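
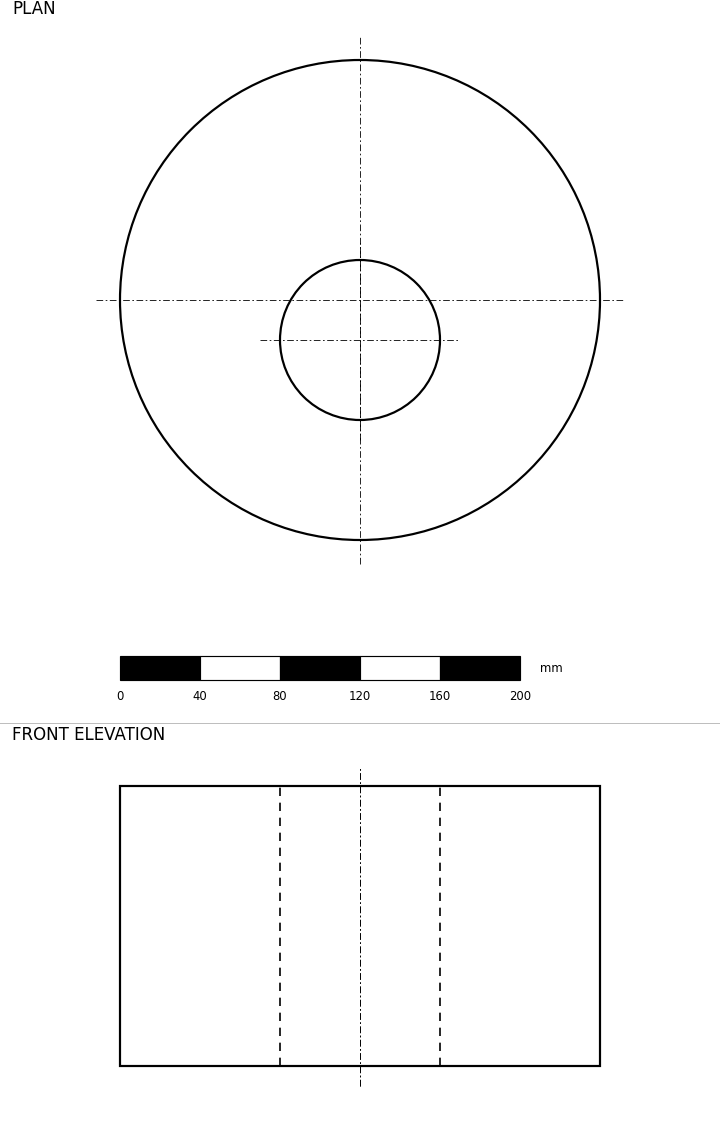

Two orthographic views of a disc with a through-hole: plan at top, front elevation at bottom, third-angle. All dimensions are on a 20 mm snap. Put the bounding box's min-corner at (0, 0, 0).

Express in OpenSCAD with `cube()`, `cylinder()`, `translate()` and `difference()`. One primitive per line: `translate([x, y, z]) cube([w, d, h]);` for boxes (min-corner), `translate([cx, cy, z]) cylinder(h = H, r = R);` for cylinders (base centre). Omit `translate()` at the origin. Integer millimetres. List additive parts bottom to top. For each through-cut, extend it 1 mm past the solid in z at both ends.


difference() {
  translate([120, 120, 0]) cylinder(h = 140, r = 120);
  translate([120, 100, -1]) cylinder(h = 142, r = 40);
}


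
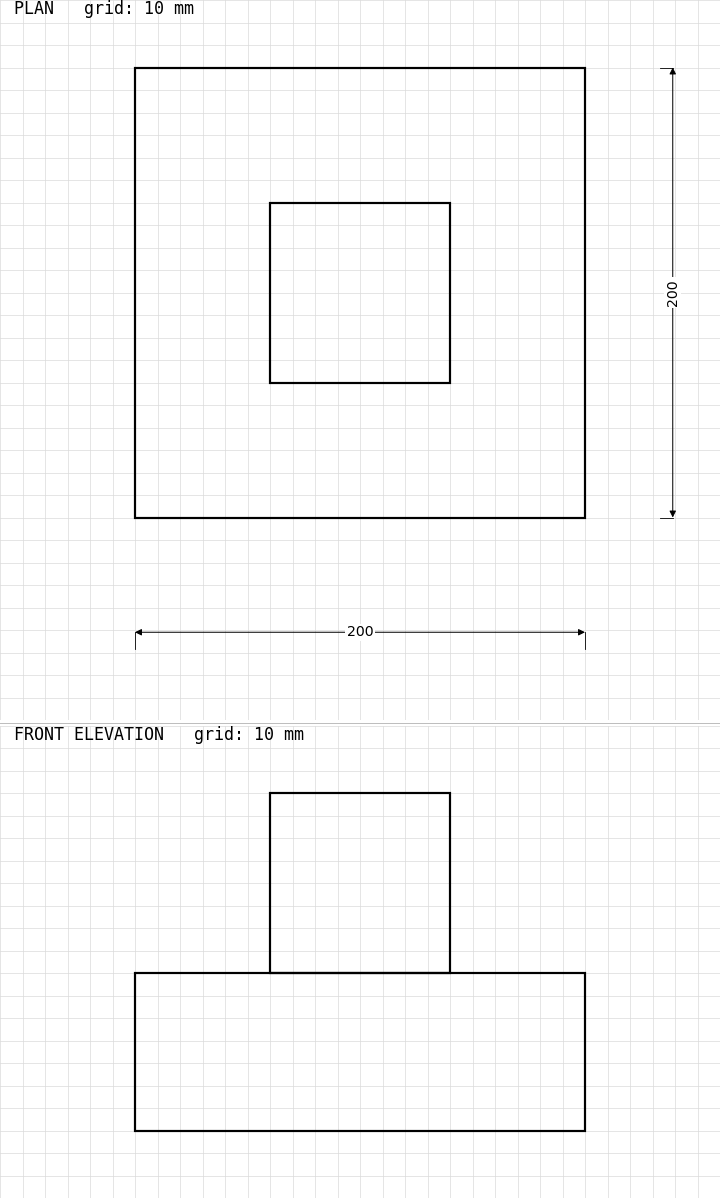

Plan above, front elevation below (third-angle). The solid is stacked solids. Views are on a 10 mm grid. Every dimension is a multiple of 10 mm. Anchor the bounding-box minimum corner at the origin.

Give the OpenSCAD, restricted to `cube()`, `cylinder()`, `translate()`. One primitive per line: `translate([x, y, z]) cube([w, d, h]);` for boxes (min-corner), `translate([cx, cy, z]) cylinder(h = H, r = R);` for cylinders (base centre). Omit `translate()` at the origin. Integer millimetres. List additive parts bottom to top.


cube([200, 200, 70]);
translate([60, 60, 70]) cube([80, 80, 80]);


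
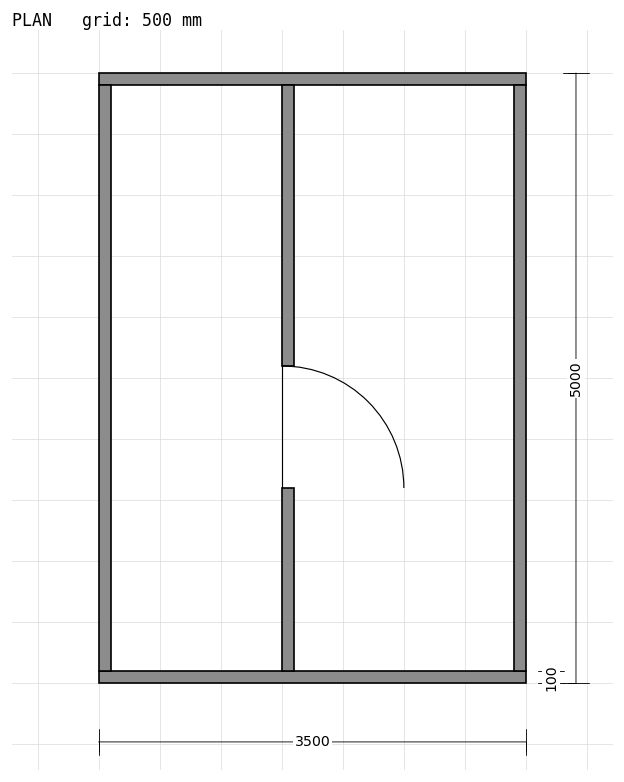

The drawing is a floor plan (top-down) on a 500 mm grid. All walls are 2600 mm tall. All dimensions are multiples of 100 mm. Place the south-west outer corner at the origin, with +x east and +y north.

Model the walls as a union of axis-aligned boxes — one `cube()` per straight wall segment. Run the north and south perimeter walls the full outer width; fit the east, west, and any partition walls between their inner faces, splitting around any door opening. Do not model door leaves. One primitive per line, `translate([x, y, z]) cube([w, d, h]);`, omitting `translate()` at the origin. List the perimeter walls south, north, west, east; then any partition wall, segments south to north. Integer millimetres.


cube([3500, 100, 2600]);
translate([0, 4900, 0]) cube([3500, 100, 2600]);
translate([0, 100, 0]) cube([100, 4800, 2600]);
translate([3400, 100, 0]) cube([100, 4800, 2600]);
translate([1500, 100, 0]) cube([100, 1500, 2600]);
translate([1500, 2600, 0]) cube([100, 2300, 2600]);


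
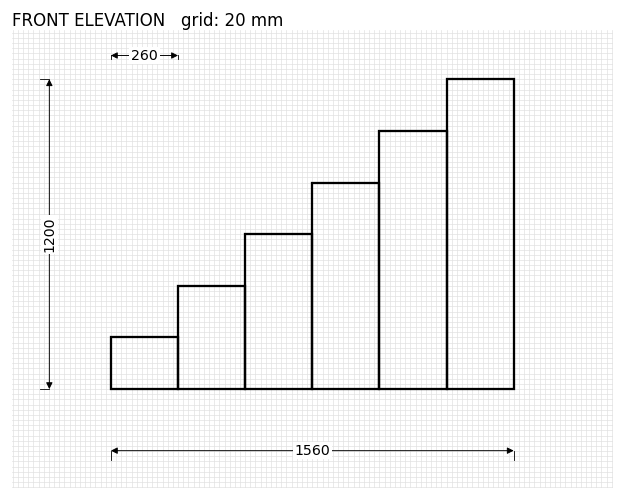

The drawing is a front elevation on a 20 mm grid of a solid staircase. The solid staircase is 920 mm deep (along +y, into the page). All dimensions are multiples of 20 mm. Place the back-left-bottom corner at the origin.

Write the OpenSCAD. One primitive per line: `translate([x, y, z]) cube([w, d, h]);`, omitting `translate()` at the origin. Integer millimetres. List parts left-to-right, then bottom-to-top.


cube([260, 920, 200]);
translate([260, 0, 0]) cube([260, 920, 400]);
translate([520, 0, 0]) cube([260, 920, 600]);
translate([780, 0, 0]) cube([260, 920, 800]);
translate([1040, 0, 0]) cube([260, 920, 1000]);
translate([1300, 0, 0]) cube([260, 920, 1200]);


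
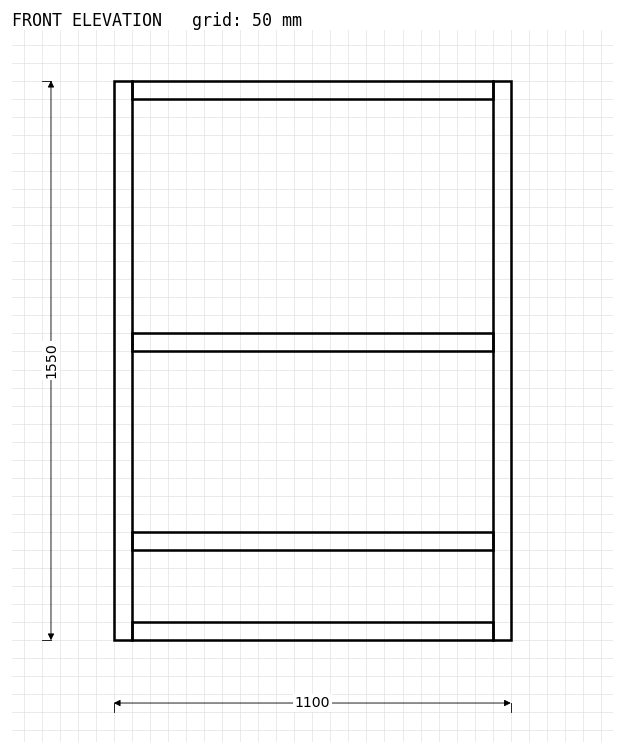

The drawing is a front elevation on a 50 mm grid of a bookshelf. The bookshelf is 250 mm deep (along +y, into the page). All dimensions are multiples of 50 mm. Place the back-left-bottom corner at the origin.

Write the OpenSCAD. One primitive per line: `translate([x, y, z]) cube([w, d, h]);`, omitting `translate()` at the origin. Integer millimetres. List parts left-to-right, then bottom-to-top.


cube([50, 250, 1550]);
translate([50, 0, 0]) cube([1000, 250, 50]);
translate([50, 0, 250]) cube([1000, 250, 50]);
translate([50, 0, 800]) cube([1000, 250, 50]);
translate([50, 0, 1500]) cube([1000, 250, 50]);
translate([1050, 0, 0]) cube([50, 250, 1550]);


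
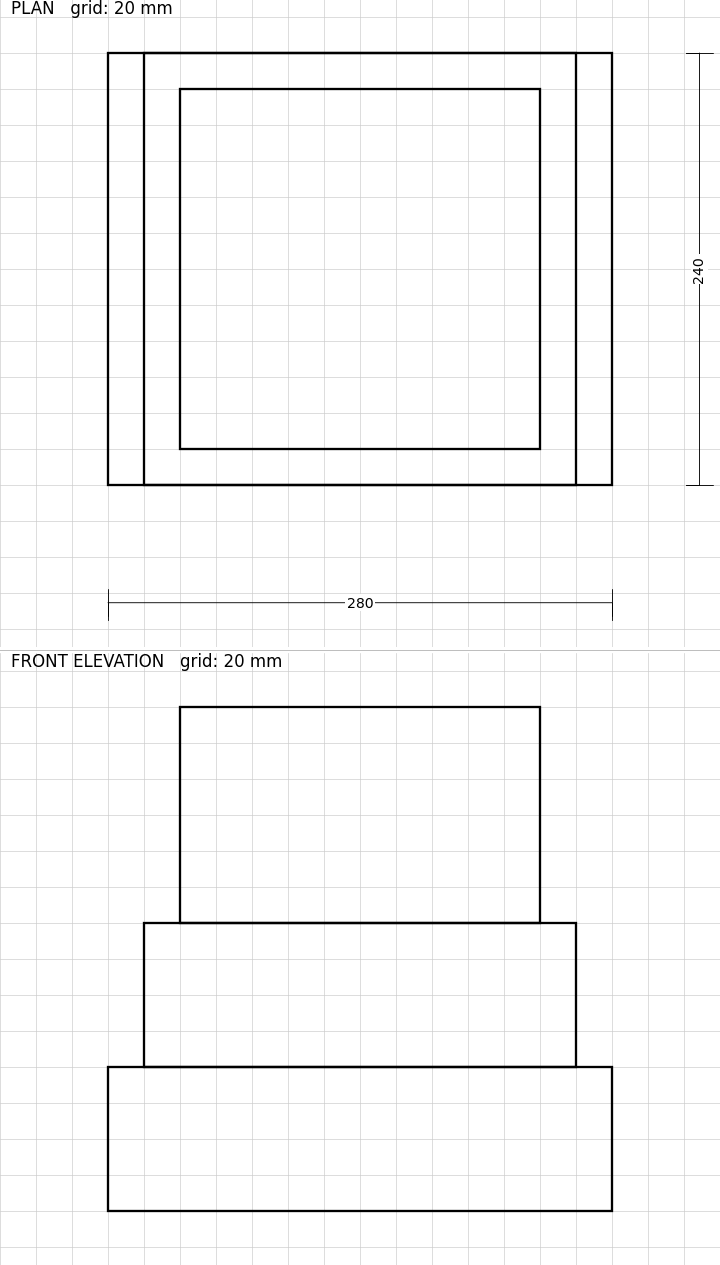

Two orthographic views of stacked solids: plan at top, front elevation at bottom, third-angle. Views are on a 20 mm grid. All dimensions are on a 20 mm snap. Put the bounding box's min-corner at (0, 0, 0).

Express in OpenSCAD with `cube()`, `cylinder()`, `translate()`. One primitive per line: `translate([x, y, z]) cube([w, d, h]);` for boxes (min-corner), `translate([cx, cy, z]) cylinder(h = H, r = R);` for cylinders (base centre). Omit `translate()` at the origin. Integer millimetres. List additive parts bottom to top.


cube([280, 240, 80]);
translate([20, 0, 80]) cube([240, 240, 80]);
translate([40, 20, 160]) cube([200, 200, 120]);


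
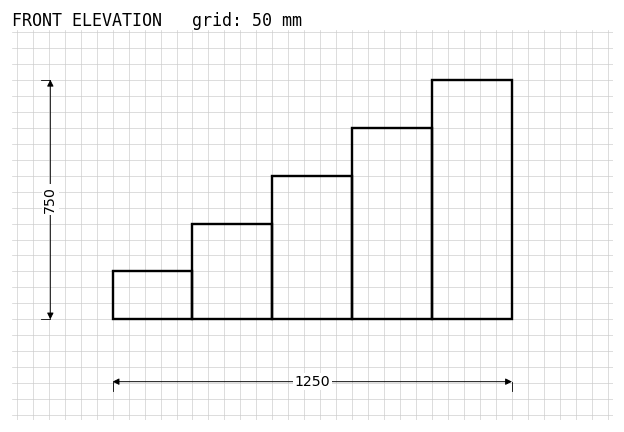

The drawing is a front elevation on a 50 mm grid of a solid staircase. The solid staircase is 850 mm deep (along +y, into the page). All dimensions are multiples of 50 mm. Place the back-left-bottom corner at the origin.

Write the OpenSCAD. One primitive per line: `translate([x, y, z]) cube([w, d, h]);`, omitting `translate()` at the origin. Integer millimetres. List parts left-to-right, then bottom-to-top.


cube([250, 850, 150]);
translate([250, 0, 0]) cube([250, 850, 300]);
translate([500, 0, 0]) cube([250, 850, 450]);
translate([750, 0, 0]) cube([250, 850, 600]);
translate([1000, 0, 0]) cube([250, 850, 750]);


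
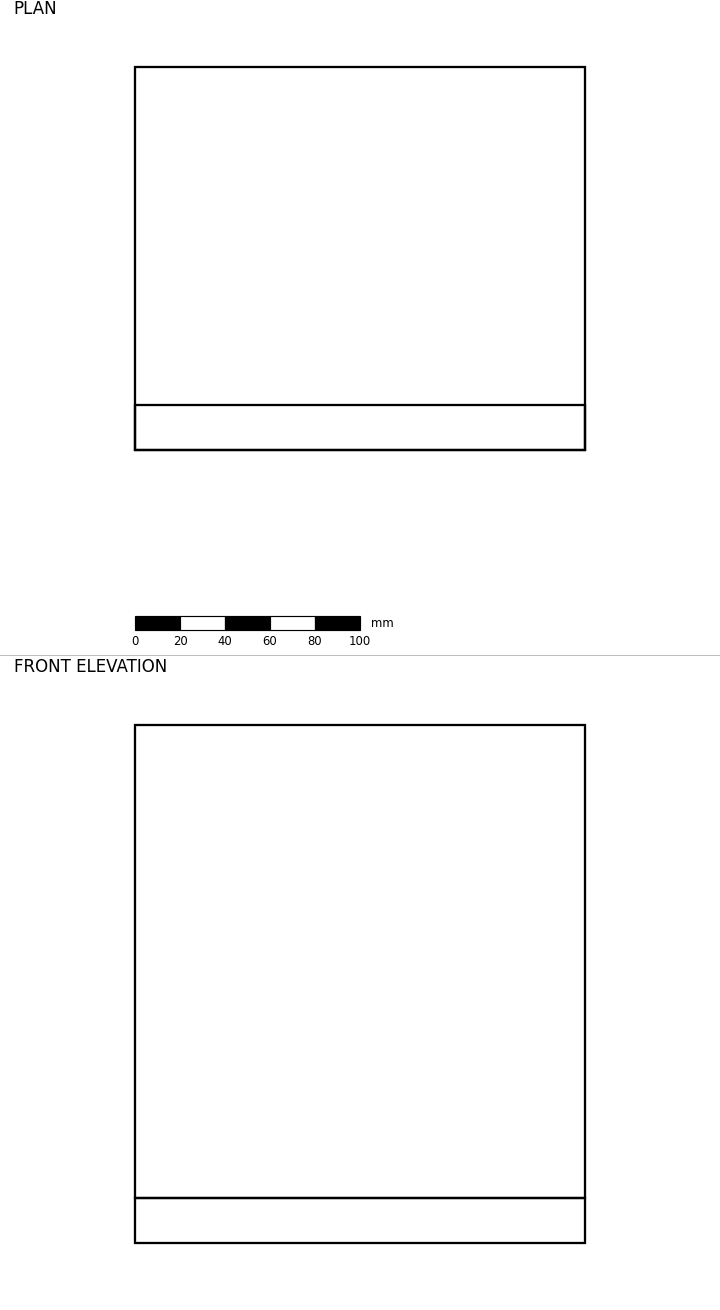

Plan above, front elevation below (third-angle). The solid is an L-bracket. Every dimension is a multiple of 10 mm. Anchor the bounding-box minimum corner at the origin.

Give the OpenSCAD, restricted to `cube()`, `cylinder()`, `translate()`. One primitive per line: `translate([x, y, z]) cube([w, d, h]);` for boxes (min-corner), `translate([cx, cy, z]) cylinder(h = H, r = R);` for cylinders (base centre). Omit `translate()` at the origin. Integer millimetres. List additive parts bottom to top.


cube([200, 170, 20]);
translate([0, 0, 20]) cube([200, 20, 210]);


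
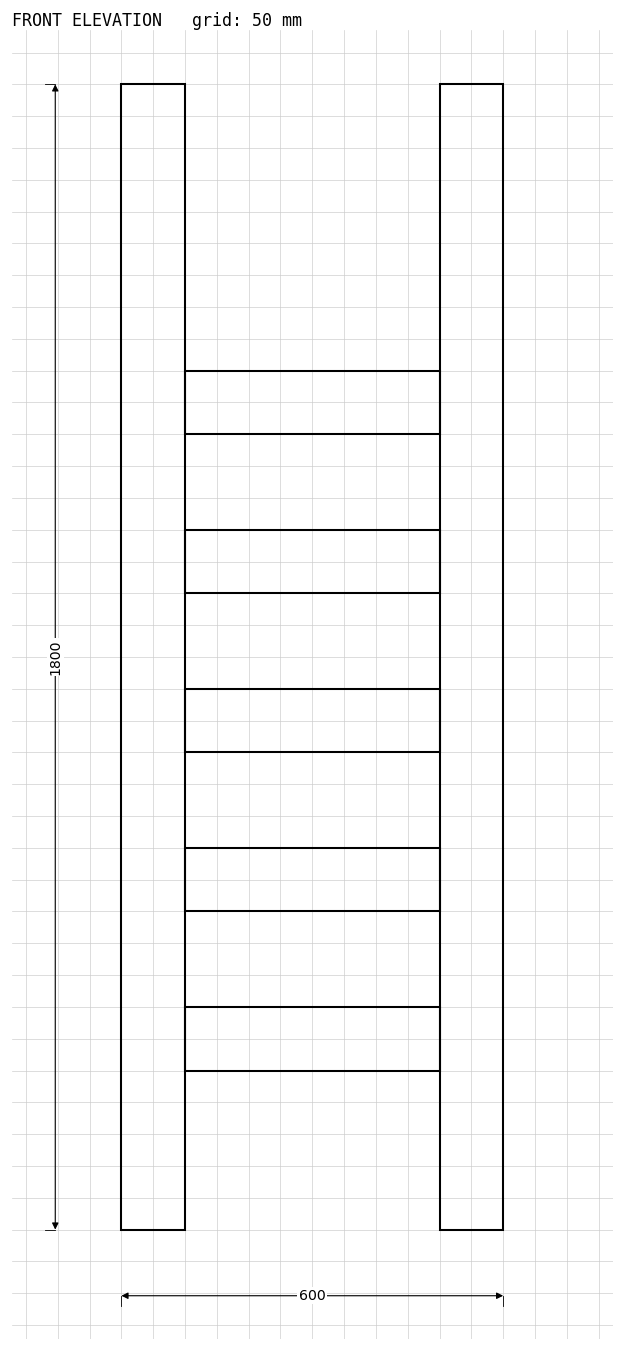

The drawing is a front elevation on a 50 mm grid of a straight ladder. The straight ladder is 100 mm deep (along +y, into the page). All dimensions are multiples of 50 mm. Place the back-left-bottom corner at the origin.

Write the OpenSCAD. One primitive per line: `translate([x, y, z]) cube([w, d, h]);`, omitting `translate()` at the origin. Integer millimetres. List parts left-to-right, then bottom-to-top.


cube([100, 100, 1800]);
translate([100, 0, 250]) cube([400, 100, 100]);
translate([100, 0, 500]) cube([400, 100, 100]);
translate([100, 0, 750]) cube([400, 100, 100]);
translate([100, 0, 1000]) cube([400, 100, 100]);
translate([100, 0, 1250]) cube([400, 100, 100]);
translate([500, 0, 0]) cube([100, 100, 1800]);


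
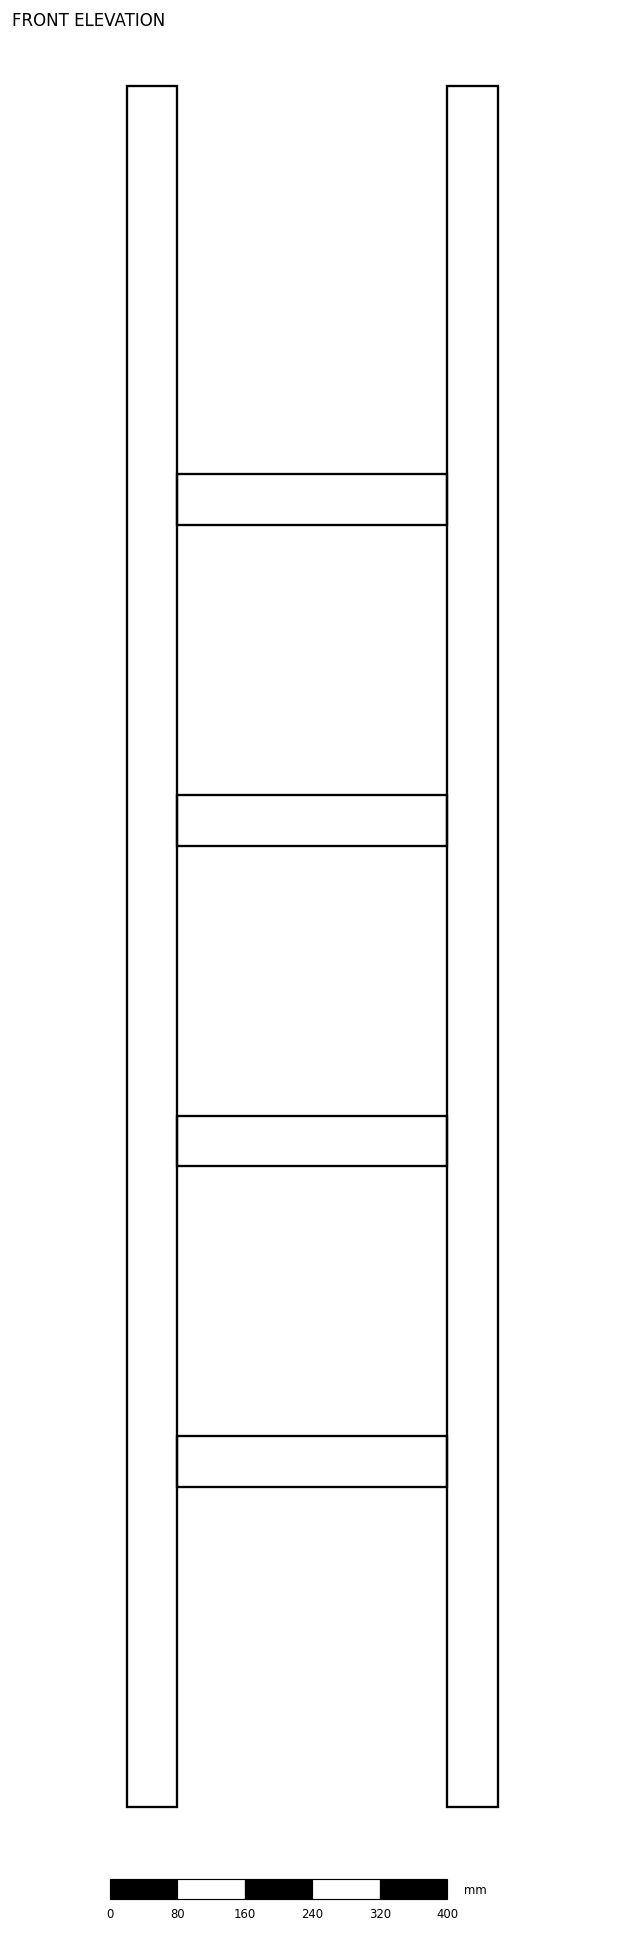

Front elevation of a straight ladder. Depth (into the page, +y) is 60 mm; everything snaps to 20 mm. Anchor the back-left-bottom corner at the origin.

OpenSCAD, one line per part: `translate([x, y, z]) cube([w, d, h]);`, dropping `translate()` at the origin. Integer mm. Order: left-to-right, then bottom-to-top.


cube([60, 60, 2040]);
translate([60, 0, 380]) cube([320, 60, 60]);
translate([60, 0, 760]) cube([320, 60, 60]);
translate([60, 0, 1140]) cube([320, 60, 60]);
translate([60, 0, 1520]) cube([320, 60, 60]);
translate([380, 0, 0]) cube([60, 60, 2040]);


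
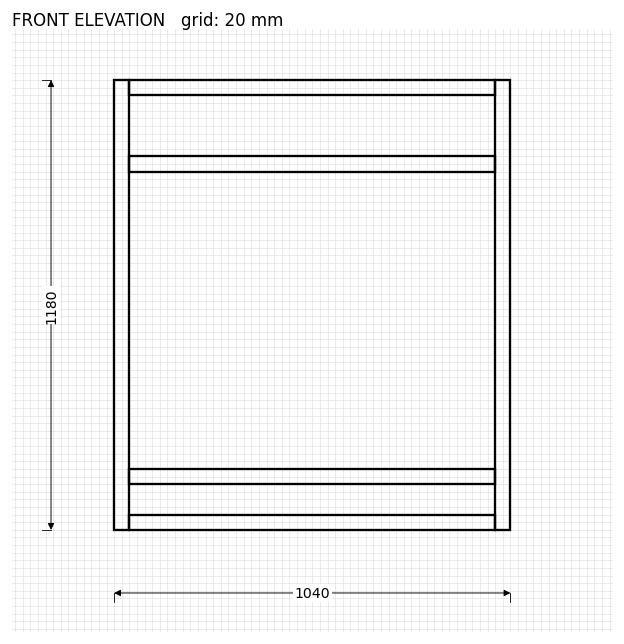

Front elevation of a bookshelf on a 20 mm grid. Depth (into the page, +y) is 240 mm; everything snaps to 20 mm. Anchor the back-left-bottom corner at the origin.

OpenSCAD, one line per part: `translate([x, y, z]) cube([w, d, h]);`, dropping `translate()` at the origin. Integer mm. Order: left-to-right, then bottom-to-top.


cube([40, 240, 1180]);
translate([40, 0, 0]) cube([960, 240, 40]);
translate([40, 0, 120]) cube([960, 240, 40]);
translate([40, 0, 940]) cube([960, 240, 40]);
translate([40, 0, 1140]) cube([960, 240, 40]);
translate([1000, 0, 0]) cube([40, 240, 1180]);


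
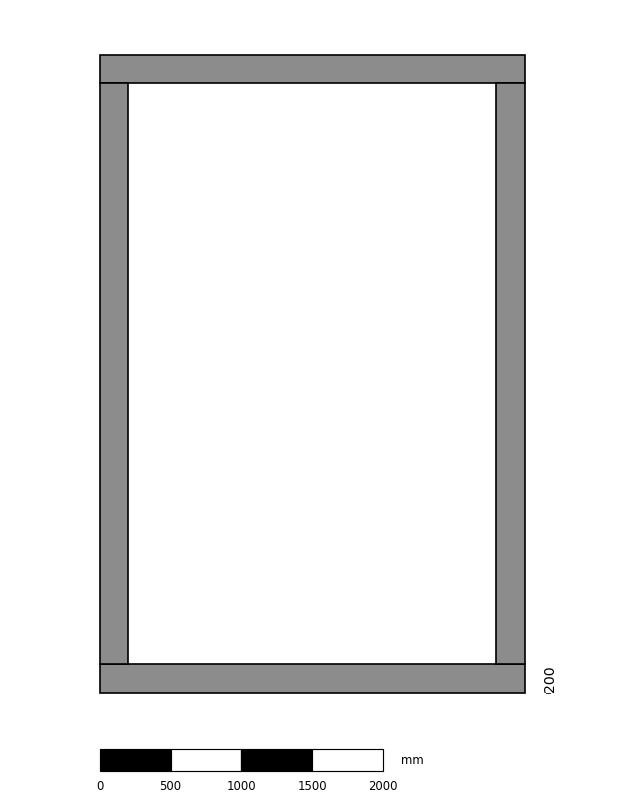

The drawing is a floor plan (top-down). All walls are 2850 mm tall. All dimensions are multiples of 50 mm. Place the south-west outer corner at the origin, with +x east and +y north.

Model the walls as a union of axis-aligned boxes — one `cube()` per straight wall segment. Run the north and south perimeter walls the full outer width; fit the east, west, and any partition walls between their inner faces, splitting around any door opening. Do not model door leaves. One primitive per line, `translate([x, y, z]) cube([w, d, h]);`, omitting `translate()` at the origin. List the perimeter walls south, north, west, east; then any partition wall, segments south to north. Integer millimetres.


cube([3000, 200, 2850]);
translate([0, 4300, 0]) cube([3000, 200, 2850]);
translate([0, 200, 0]) cube([200, 4100, 2850]);
translate([2800, 200, 0]) cube([200, 4100, 2850]);


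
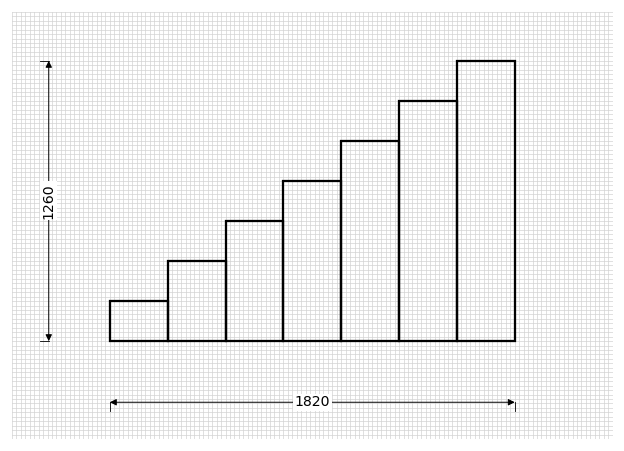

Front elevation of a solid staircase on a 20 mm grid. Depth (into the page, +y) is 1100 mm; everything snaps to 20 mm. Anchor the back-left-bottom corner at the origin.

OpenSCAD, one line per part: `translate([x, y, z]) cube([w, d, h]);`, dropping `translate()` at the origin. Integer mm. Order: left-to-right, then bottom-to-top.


cube([260, 1100, 180]);
translate([260, 0, 0]) cube([260, 1100, 360]);
translate([520, 0, 0]) cube([260, 1100, 540]);
translate([780, 0, 0]) cube([260, 1100, 720]);
translate([1040, 0, 0]) cube([260, 1100, 900]);
translate([1300, 0, 0]) cube([260, 1100, 1080]);
translate([1560, 0, 0]) cube([260, 1100, 1260]);


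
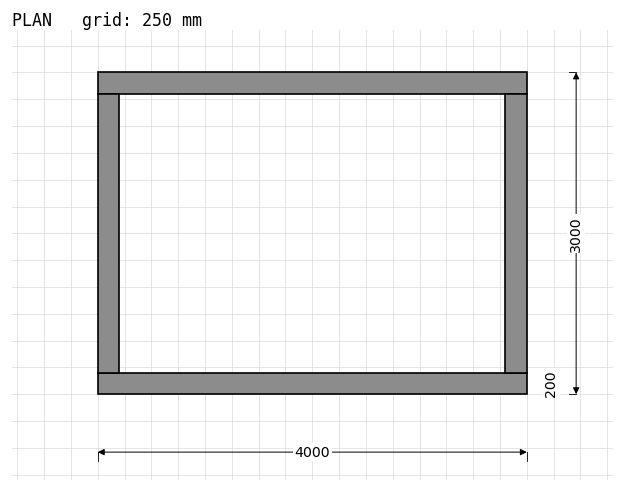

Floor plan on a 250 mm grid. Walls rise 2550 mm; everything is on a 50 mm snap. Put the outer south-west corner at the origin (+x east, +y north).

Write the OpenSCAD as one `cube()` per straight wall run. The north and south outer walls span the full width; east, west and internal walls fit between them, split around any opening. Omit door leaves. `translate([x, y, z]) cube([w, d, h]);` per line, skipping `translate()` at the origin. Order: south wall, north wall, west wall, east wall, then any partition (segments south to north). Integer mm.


cube([4000, 200, 2550]);
translate([0, 2800, 0]) cube([4000, 200, 2550]);
translate([0, 200, 0]) cube([200, 2600, 2550]);
translate([3800, 200, 0]) cube([200, 2600, 2550]);


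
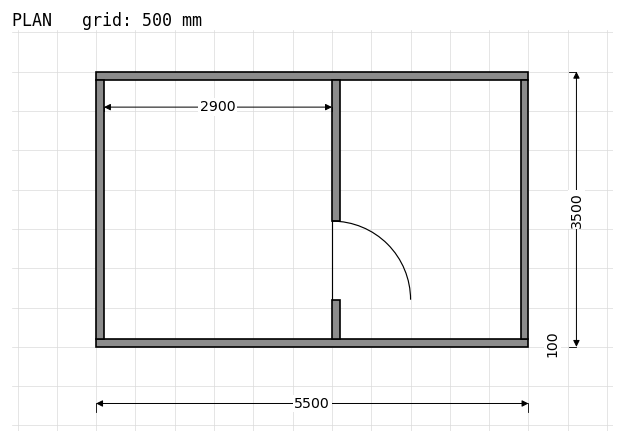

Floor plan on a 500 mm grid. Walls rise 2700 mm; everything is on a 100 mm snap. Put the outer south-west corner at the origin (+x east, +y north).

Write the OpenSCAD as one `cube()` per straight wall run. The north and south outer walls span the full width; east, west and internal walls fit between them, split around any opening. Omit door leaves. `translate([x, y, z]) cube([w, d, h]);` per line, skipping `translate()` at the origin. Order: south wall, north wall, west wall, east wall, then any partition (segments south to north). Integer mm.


cube([5500, 100, 2700]);
translate([0, 3400, 0]) cube([5500, 100, 2700]);
translate([0, 100, 0]) cube([100, 3300, 2700]);
translate([5400, 100, 0]) cube([100, 3300, 2700]);
translate([3000, 100, 0]) cube([100, 500, 2700]);
translate([3000, 1600, 0]) cube([100, 1800, 2700]);


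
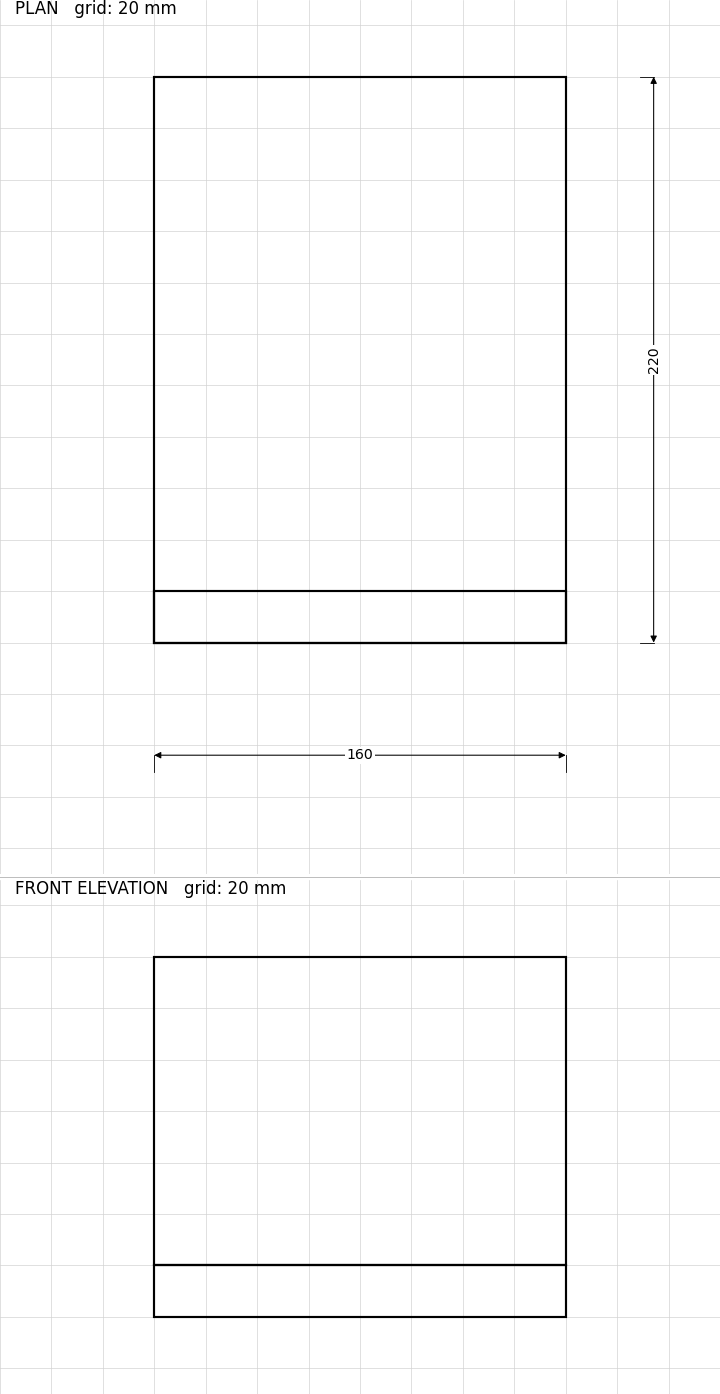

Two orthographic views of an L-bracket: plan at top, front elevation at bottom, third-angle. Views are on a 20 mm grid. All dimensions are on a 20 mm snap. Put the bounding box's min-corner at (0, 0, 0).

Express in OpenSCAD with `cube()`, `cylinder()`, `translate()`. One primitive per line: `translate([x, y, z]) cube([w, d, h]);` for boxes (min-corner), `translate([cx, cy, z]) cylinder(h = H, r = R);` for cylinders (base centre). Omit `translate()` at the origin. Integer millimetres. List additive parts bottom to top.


cube([160, 220, 20]);
translate([0, 0, 20]) cube([160, 20, 120]);


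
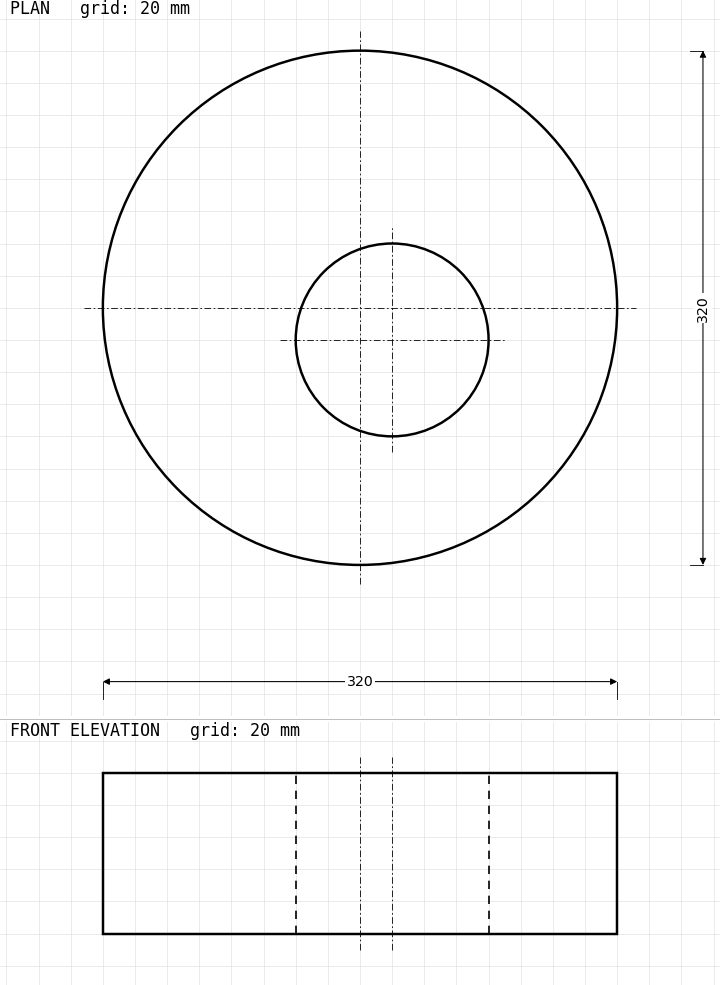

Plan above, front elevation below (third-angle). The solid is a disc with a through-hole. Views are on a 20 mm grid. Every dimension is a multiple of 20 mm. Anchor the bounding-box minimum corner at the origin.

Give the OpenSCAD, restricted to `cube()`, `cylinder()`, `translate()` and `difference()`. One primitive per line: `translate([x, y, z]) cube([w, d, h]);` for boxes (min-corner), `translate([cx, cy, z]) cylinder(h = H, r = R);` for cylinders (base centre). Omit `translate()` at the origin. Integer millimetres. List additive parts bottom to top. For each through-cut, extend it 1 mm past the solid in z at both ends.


difference() {
  translate([160, 160, 0]) cylinder(h = 100, r = 160);
  translate([180, 140, -1]) cylinder(h = 102, r = 60);
}


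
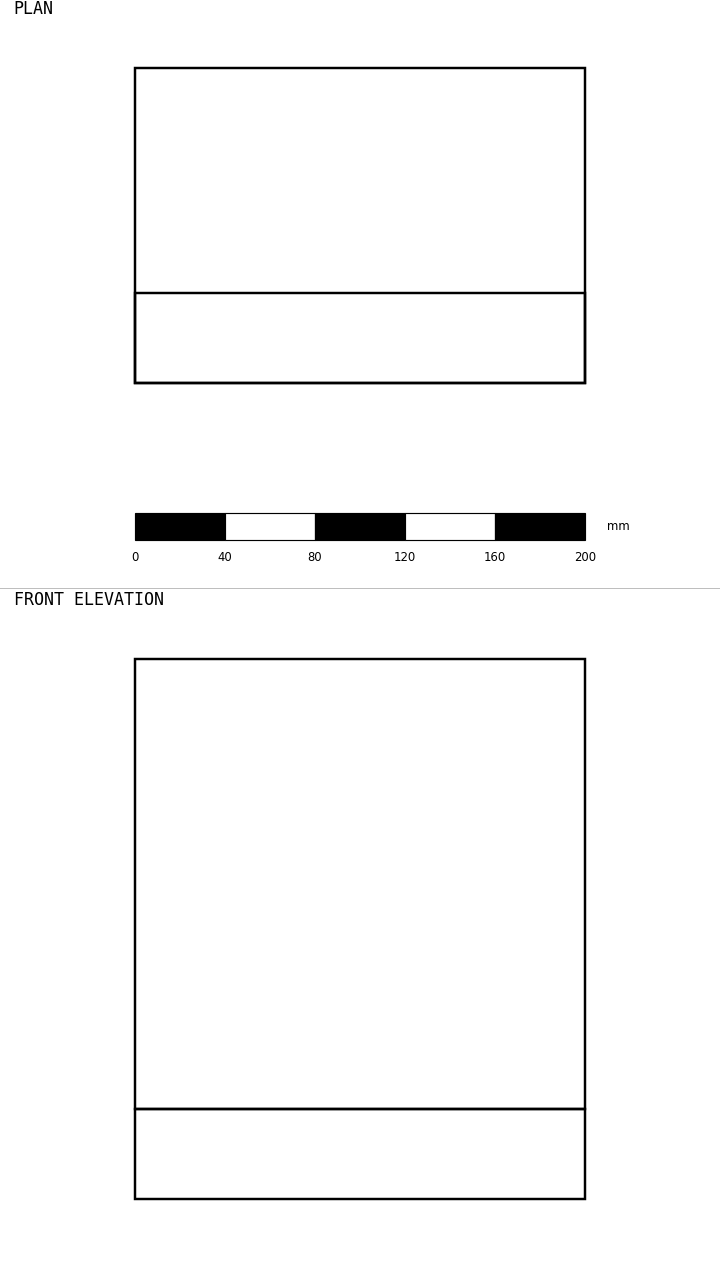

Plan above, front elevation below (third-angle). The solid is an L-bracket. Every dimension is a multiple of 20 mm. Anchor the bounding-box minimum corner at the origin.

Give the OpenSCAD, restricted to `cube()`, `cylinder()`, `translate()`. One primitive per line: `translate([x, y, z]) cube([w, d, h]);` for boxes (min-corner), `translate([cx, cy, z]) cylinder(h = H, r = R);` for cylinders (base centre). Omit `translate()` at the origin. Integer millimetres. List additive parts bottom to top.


cube([200, 140, 40]);
translate([0, 0, 40]) cube([200, 40, 200]);


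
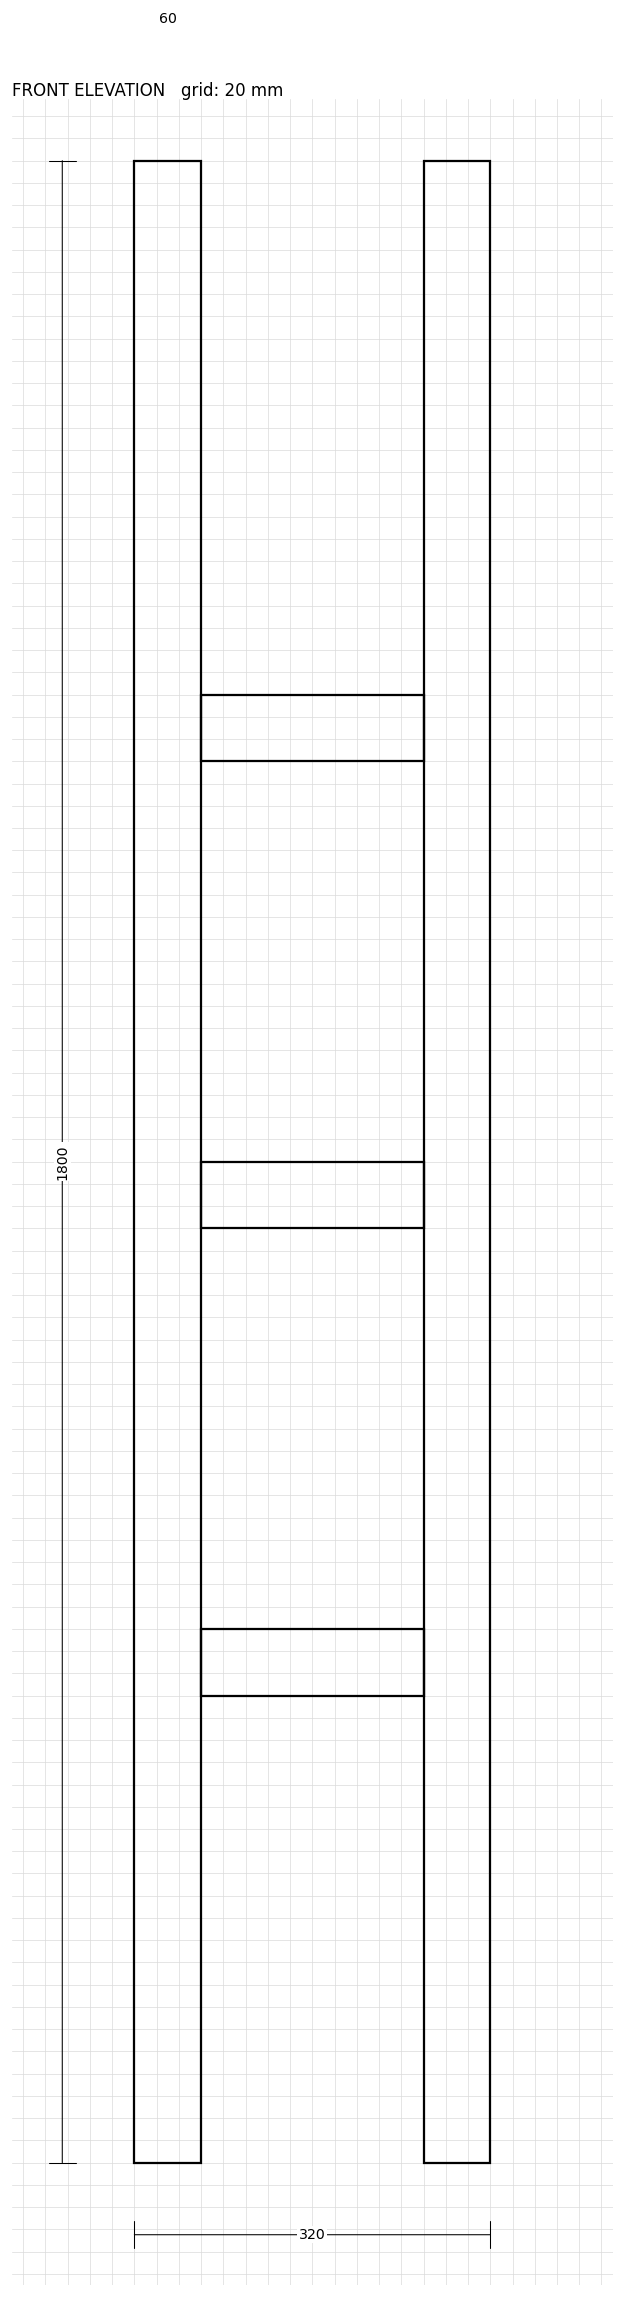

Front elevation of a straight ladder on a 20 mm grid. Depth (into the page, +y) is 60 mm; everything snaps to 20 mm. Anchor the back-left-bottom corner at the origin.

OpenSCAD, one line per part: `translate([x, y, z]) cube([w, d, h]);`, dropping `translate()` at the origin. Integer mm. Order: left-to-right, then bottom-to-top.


cube([60, 60, 1800]);
translate([60, 0, 420]) cube([200, 60, 60]);
translate([60, 0, 840]) cube([200, 60, 60]);
translate([60, 0, 1260]) cube([200, 60, 60]);
translate([260, 0, 0]) cube([60, 60, 1800]);


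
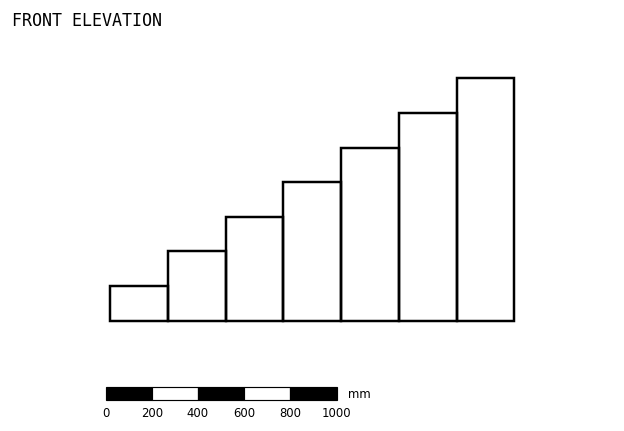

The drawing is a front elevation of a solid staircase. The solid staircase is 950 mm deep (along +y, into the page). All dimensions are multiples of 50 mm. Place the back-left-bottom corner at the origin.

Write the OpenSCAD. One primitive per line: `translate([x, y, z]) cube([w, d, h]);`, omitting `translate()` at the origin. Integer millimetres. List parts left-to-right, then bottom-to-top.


cube([250, 950, 150]);
translate([250, 0, 0]) cube([250, 950, 300]);
translate([500, 0, 0]) cube([250, 950, 450]);
translate([750, 0, 0]) cube([250, 950, 600]);
translate([1000, 0, 0]) cube([250, 950, 750]);
translate([1250, 0, 0]) cube([250, 950, 900]);
translate([1500, 0, 0]) cube([250, 950, 1050]);


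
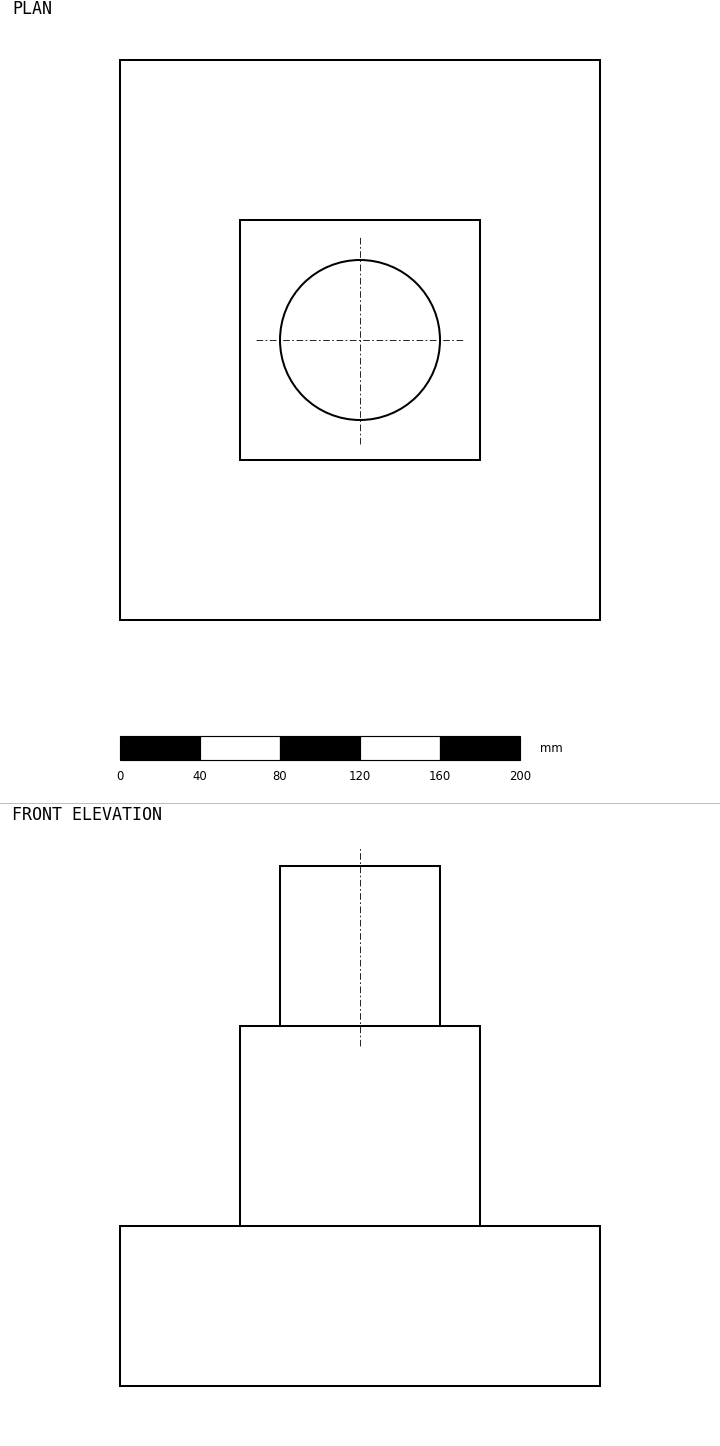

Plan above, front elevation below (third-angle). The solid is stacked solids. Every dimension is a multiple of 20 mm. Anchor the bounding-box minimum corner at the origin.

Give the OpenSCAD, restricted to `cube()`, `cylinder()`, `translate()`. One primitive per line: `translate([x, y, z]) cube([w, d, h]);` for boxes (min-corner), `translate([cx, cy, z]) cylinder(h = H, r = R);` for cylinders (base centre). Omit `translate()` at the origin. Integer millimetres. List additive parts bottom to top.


cube([240, 280, 80]);
translate([60, 80, 80]) cube([120, 120, 100]);
translate([120, 140, 180]) cylinder(h = 80, r = 40);


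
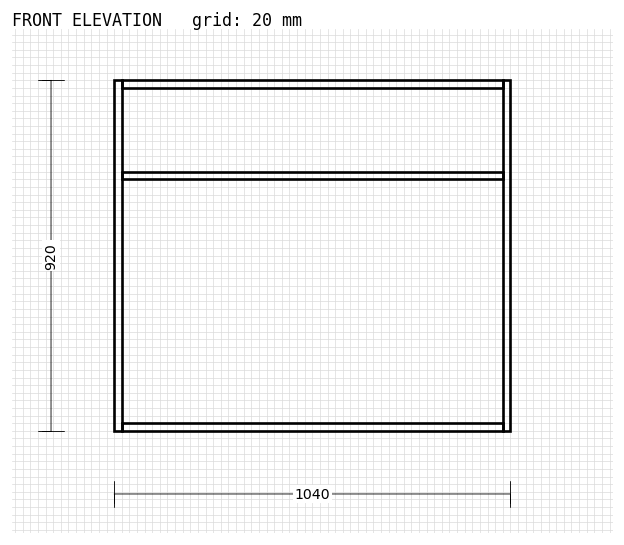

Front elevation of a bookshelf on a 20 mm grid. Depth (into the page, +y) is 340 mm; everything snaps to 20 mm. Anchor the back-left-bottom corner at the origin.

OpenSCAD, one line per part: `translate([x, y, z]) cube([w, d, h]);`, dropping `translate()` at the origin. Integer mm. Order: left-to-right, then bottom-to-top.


cube([20, 340, 920]);
translate([20, 0, 0]) cube([1000, 340, 20]);
translate([20, 0, 660]) cube([1000, 340, 20]);
translate([20, 0, 900]) cube([1000, 340, 20]);
translate([1020, 0, 0]) cube([20, 340, 920]);


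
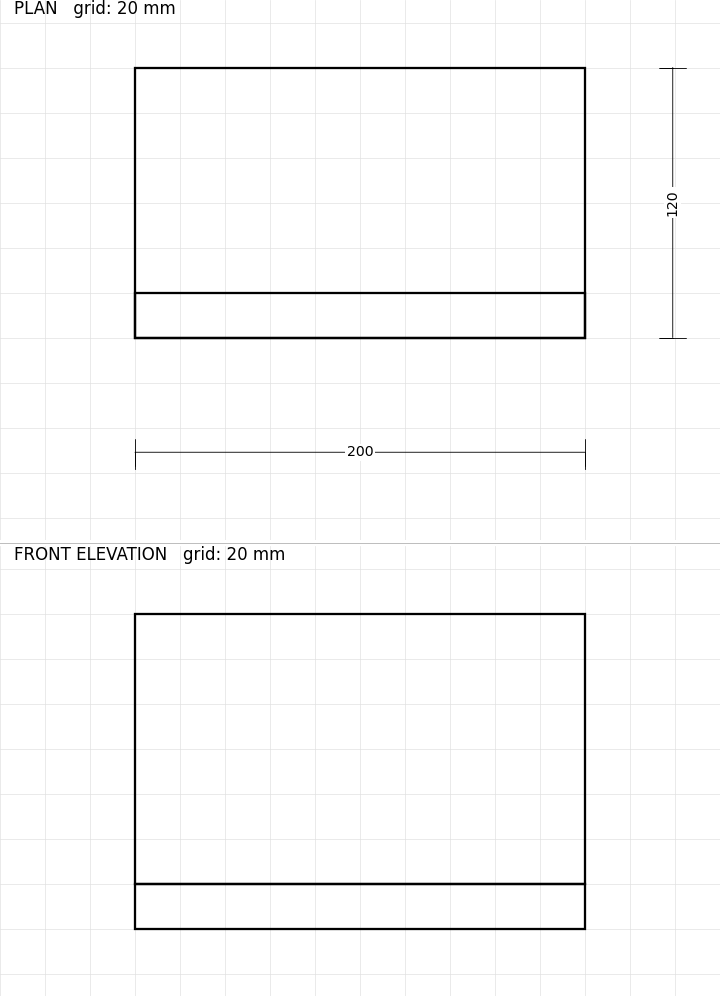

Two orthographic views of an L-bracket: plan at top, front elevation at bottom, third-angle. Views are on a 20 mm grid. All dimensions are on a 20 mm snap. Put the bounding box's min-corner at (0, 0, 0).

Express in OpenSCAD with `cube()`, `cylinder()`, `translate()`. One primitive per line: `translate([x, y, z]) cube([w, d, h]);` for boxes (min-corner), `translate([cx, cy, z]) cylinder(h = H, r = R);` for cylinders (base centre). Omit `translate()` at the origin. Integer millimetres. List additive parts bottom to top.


cube([200, 120, 20]);
translate([0, 0, 20]) cube([200, 20, 120]);


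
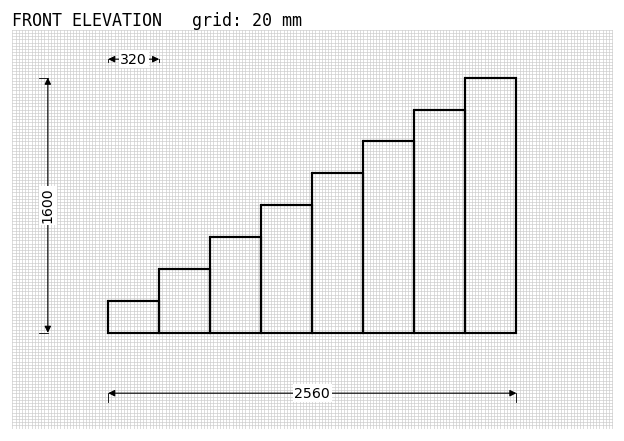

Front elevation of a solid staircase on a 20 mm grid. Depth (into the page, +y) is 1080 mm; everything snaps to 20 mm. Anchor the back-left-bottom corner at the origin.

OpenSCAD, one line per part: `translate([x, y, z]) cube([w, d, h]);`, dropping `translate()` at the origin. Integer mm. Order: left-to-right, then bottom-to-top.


cube([320, 1080, 200]);
translate([320, 0, 0]) cube([320, 1080, 400]);
translate([640, 0, 0]) cube([320, 1080, 600]);
translate([960, 0, 0]) cube([320, 1080, 800]);
translate([1280, 0, 0]) cube([320, 1080, 1000]);
translate([1600, 0, 0]) cube([320, 1080, 1200]);
translate([1920, 0, 0]) cube([320, 1080, 1400]);
translate([2240, 0, 0]) cube([320, 1080, 1600]);


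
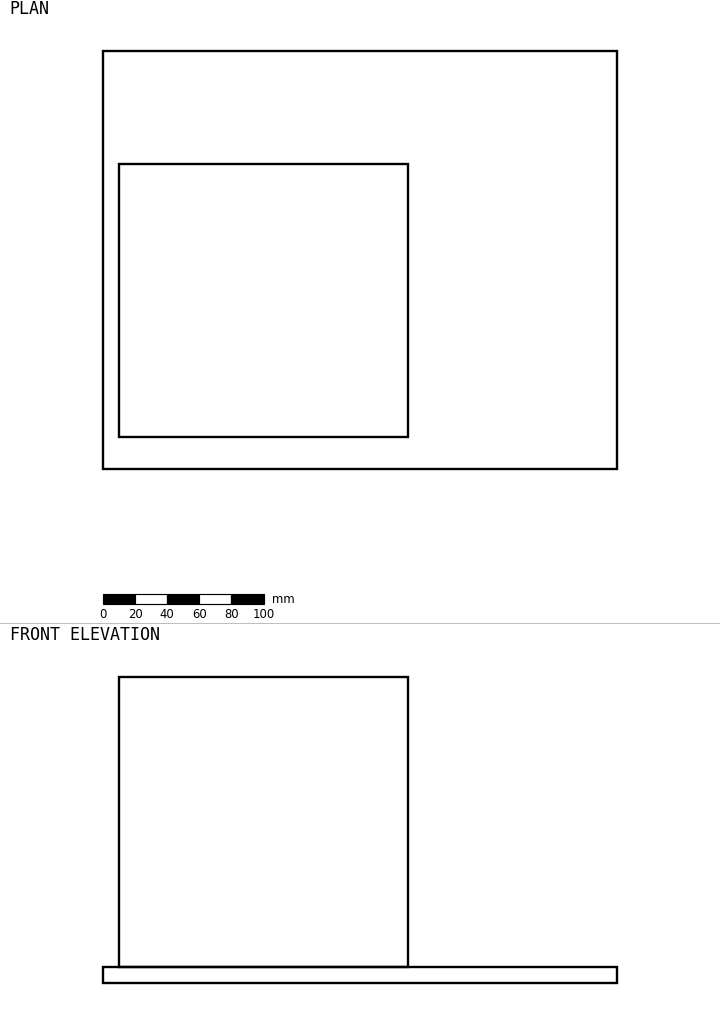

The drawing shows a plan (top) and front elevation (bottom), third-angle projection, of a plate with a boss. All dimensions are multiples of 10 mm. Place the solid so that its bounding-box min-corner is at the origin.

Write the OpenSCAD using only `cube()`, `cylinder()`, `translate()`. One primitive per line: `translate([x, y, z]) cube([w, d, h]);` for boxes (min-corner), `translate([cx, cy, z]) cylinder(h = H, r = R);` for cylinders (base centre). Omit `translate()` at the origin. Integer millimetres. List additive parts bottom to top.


cube([320, 260, 10]);
translate([10, 20, 10]) cube([180, 170, 180]);


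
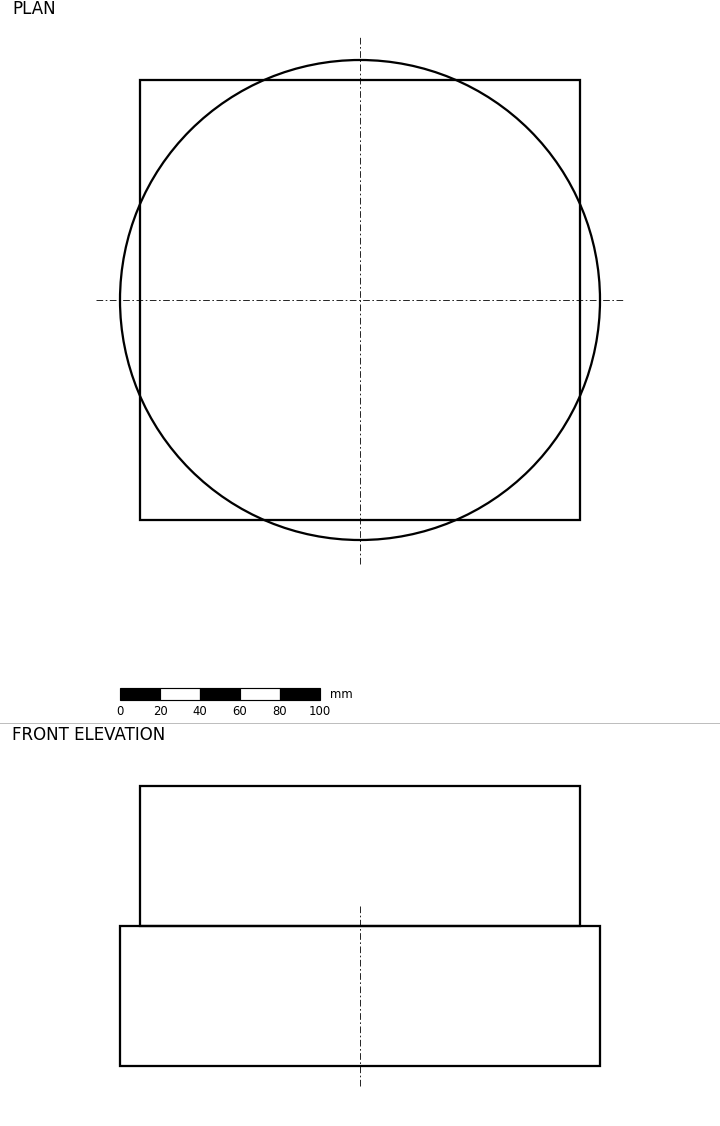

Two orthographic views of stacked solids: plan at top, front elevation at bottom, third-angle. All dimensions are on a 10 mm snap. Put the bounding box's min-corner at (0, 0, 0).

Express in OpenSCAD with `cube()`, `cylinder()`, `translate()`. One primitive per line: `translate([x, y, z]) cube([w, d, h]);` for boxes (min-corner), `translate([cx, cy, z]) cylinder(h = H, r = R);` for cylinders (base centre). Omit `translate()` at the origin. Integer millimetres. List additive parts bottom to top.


translate([120, 120, 0]) cylinder(h = 70, r = 120);
translate([10, 10, 70]) cube([220, 220, 70]);


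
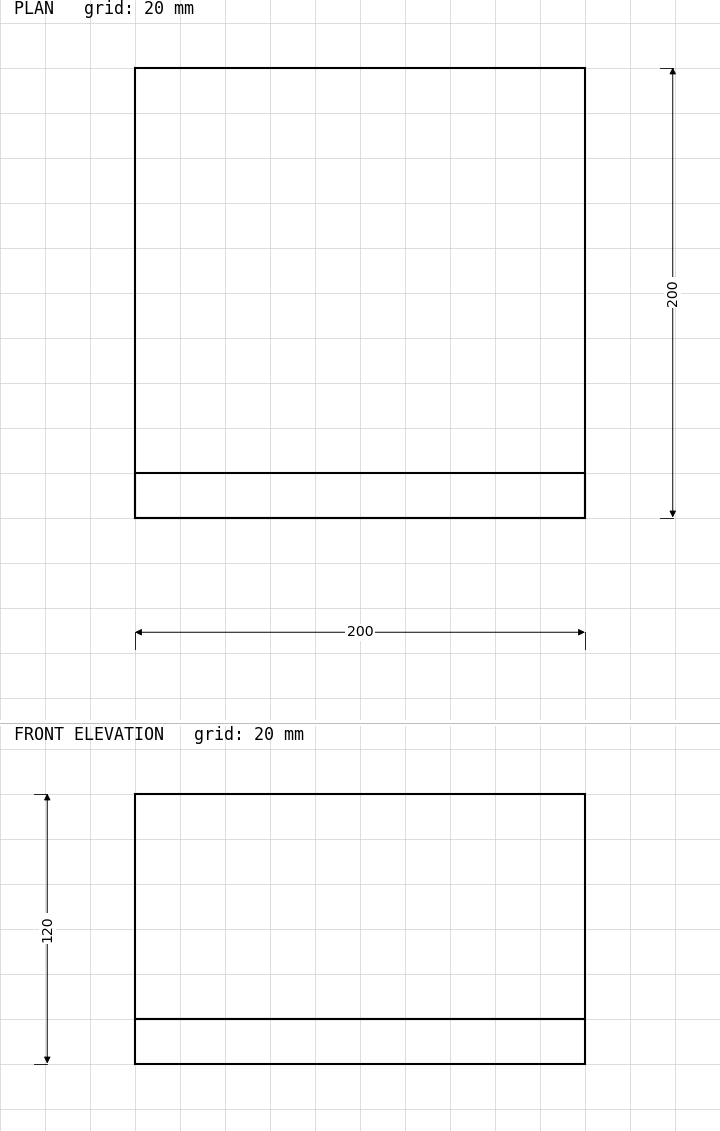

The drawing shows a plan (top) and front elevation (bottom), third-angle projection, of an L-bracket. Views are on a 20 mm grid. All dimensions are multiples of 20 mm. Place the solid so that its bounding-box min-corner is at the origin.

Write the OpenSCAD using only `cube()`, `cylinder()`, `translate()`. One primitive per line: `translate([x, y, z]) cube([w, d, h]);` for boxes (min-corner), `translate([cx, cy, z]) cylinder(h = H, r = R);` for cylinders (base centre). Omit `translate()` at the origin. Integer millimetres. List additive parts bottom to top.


cube([200, 200, 20]);
translate([0, 0, 20]) cube([200, 20, 100]);


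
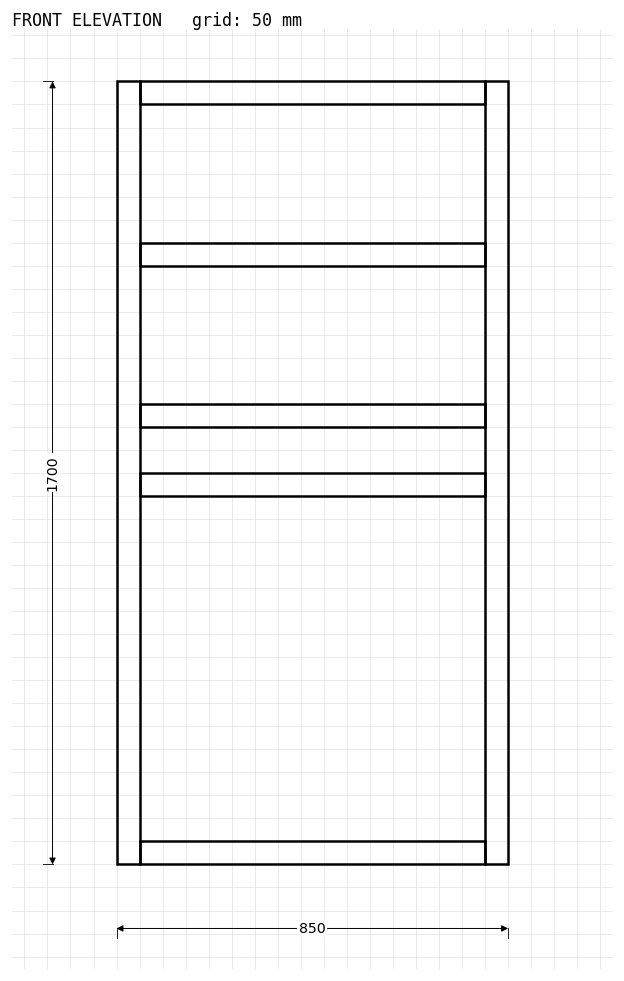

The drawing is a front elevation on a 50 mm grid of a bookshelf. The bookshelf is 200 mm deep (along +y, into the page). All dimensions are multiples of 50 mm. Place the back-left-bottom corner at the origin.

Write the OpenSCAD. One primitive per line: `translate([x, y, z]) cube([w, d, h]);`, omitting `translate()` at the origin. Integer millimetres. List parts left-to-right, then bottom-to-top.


cube([50, 200, 1700]);
translate([50, 0, 0]) cube([750, 200, 50]);
translate([50, 0, 800]) cube([750, 200, 50]);
translate([50, 0, 950]) cube([750, 200, 50]);
translate([50, 0, 1300]) cube([750, 200, 50]);
translate([50, 0, 1650]) cube([750, 200, 50]);
translate([800, 0, 0]) cube([50, 200, 1700]);


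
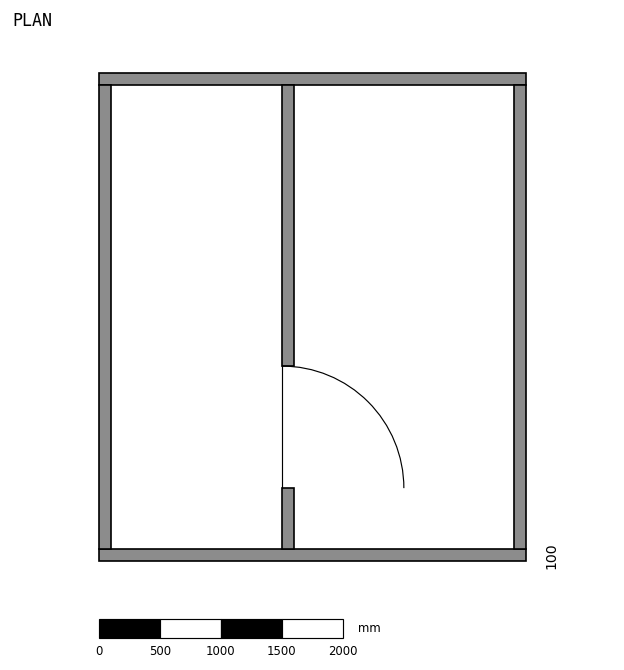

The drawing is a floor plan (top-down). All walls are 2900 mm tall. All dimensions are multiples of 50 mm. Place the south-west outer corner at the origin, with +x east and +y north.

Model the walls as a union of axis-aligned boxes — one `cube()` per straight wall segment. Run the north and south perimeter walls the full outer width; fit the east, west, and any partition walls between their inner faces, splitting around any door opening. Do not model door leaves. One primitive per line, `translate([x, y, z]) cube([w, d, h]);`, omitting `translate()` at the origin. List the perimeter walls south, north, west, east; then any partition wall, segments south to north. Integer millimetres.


cube([3500, 100, 2900]);
translate([0, 3900, 0]) cube([3500, 100, 2900]);
translate([0, 100, 0]) cube([100, 3800, 2900]);
translate([3400, 100, 0]) cube([100, 3800, 2900]);
translate([1500, 100, 0]) cube([100, 500, 2900]);
translate([1500, 1600, 0]) cube([100, 2300, 2900]);


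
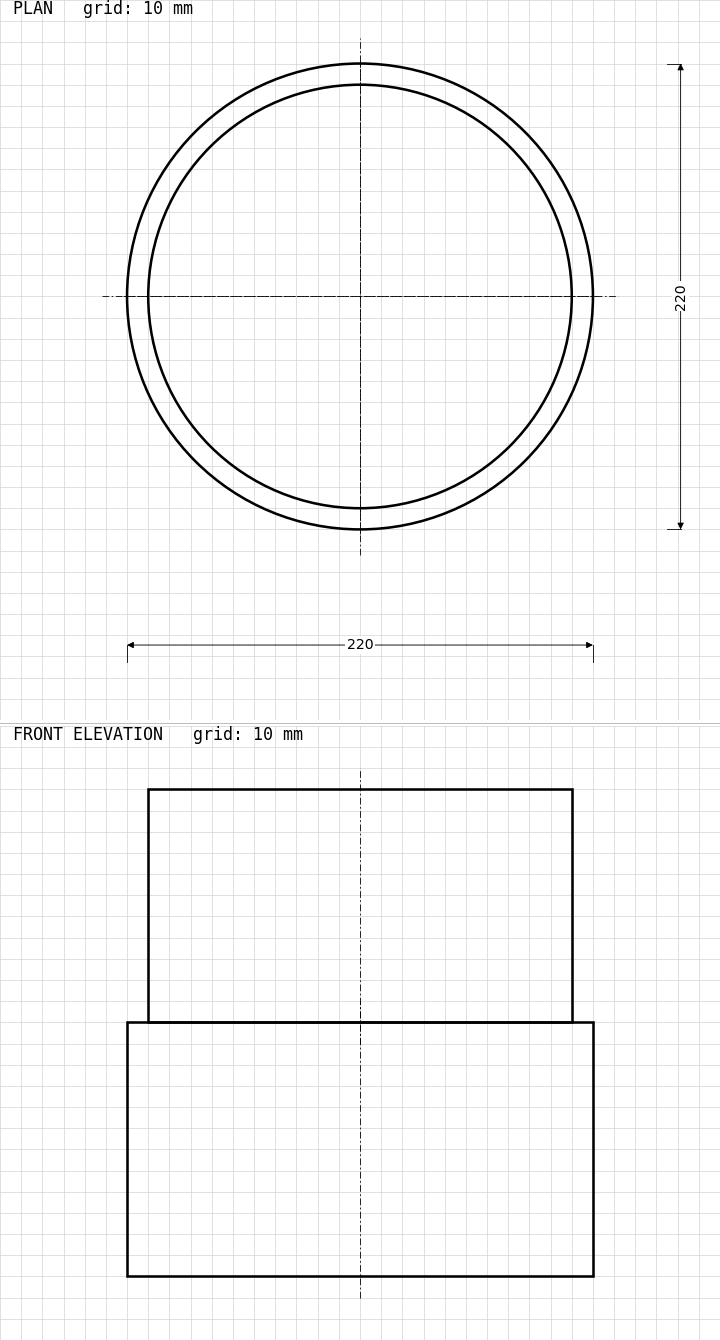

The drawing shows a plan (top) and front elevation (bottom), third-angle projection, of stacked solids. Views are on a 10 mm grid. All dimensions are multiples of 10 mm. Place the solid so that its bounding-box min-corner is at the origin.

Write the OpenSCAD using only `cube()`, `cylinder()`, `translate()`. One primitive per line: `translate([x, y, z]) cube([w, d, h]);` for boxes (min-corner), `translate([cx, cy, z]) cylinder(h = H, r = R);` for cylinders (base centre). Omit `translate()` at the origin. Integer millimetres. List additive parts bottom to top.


translate([110, 110, 0]) cylinder(h = 120, r = 110);
translate([110, 110, 120]) cylinder(h = 110, r = 100);


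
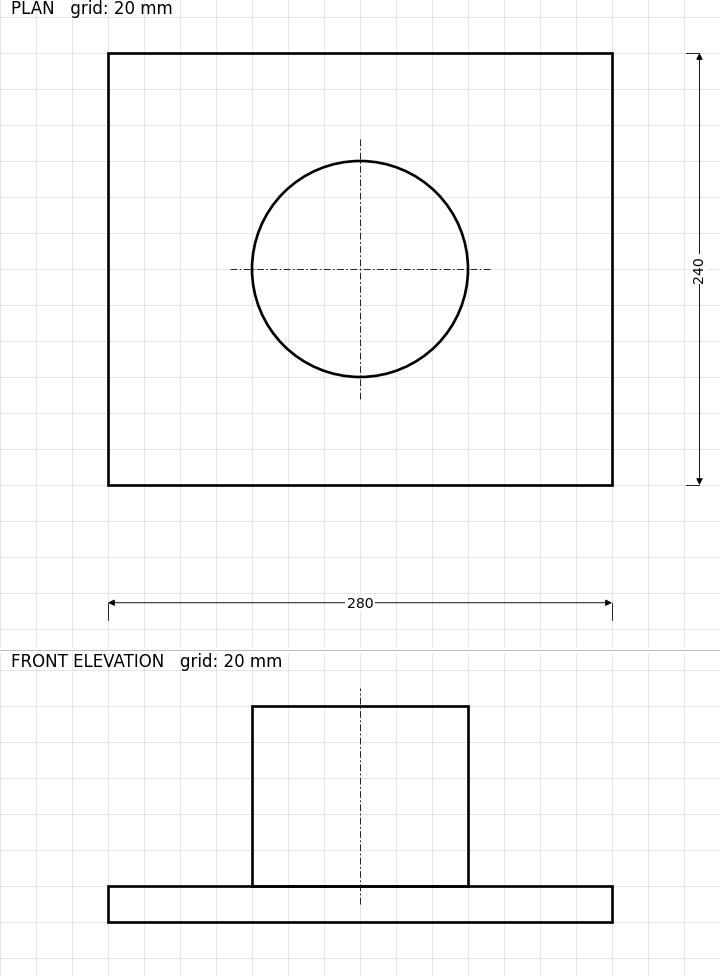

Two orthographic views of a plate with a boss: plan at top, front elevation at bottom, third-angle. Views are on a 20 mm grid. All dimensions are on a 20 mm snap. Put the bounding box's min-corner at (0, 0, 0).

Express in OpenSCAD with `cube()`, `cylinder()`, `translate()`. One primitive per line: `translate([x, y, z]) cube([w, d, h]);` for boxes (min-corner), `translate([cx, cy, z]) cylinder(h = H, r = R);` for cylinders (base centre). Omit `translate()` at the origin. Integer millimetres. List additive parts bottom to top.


cube([280, 240, 20]);
translate([140, 120, 20]) cylinder(h = 100, r = 60);


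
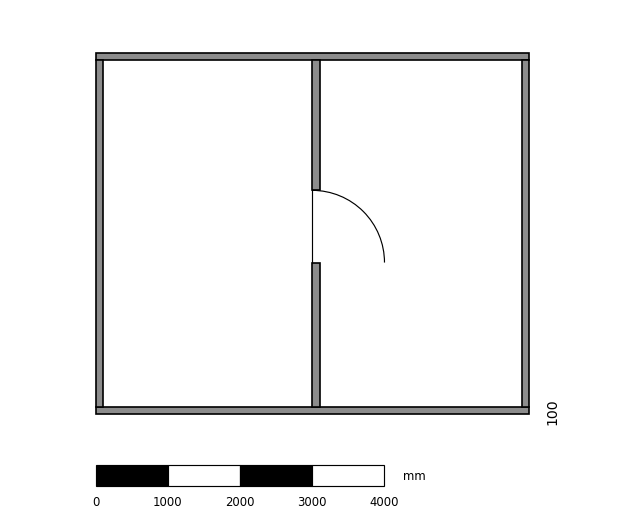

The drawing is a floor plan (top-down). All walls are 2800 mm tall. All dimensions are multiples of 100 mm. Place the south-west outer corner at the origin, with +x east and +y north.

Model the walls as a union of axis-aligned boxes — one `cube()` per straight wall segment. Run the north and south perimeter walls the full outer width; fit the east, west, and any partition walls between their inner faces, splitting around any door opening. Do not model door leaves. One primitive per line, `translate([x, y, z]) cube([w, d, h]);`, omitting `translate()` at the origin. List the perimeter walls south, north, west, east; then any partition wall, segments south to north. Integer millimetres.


cube([6000, 100, 2800]);
translate([0, 4900, 0]) cube([6000, 100, 2800]);
translate([0, 100, 0]) cube([100, 4800, 2800]);
translate([5900, 100, 0]) cube([100, 4800, 2800]);
translate([3000, 100, 0]) cube([100, 2000, 2800]);
translate([3000, 3100, 0]) cube([100, 1800, 2800]);


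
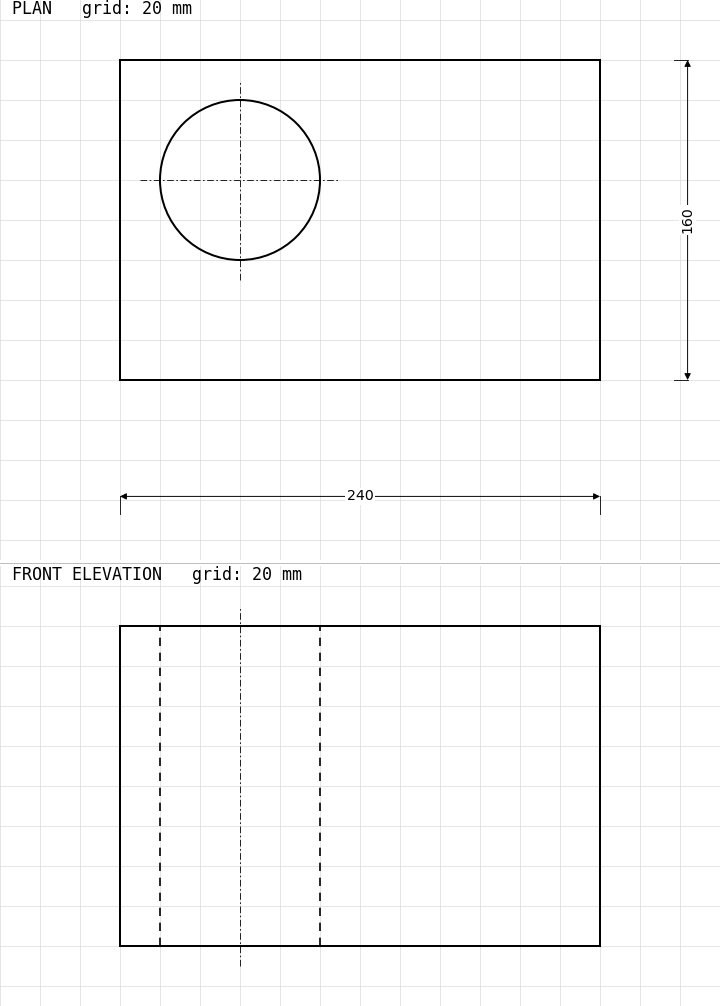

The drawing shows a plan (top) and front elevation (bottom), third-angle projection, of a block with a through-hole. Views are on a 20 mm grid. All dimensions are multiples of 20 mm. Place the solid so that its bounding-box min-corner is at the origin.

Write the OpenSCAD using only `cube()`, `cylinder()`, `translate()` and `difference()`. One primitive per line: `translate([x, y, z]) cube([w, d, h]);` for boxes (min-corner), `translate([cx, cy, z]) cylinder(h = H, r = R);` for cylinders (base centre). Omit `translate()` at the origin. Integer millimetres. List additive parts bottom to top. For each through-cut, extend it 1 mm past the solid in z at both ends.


difference() {
  cube([240, 160, 160]);
  translate([60, 100, -1]) cylinder(h = 162, r = 40);
}


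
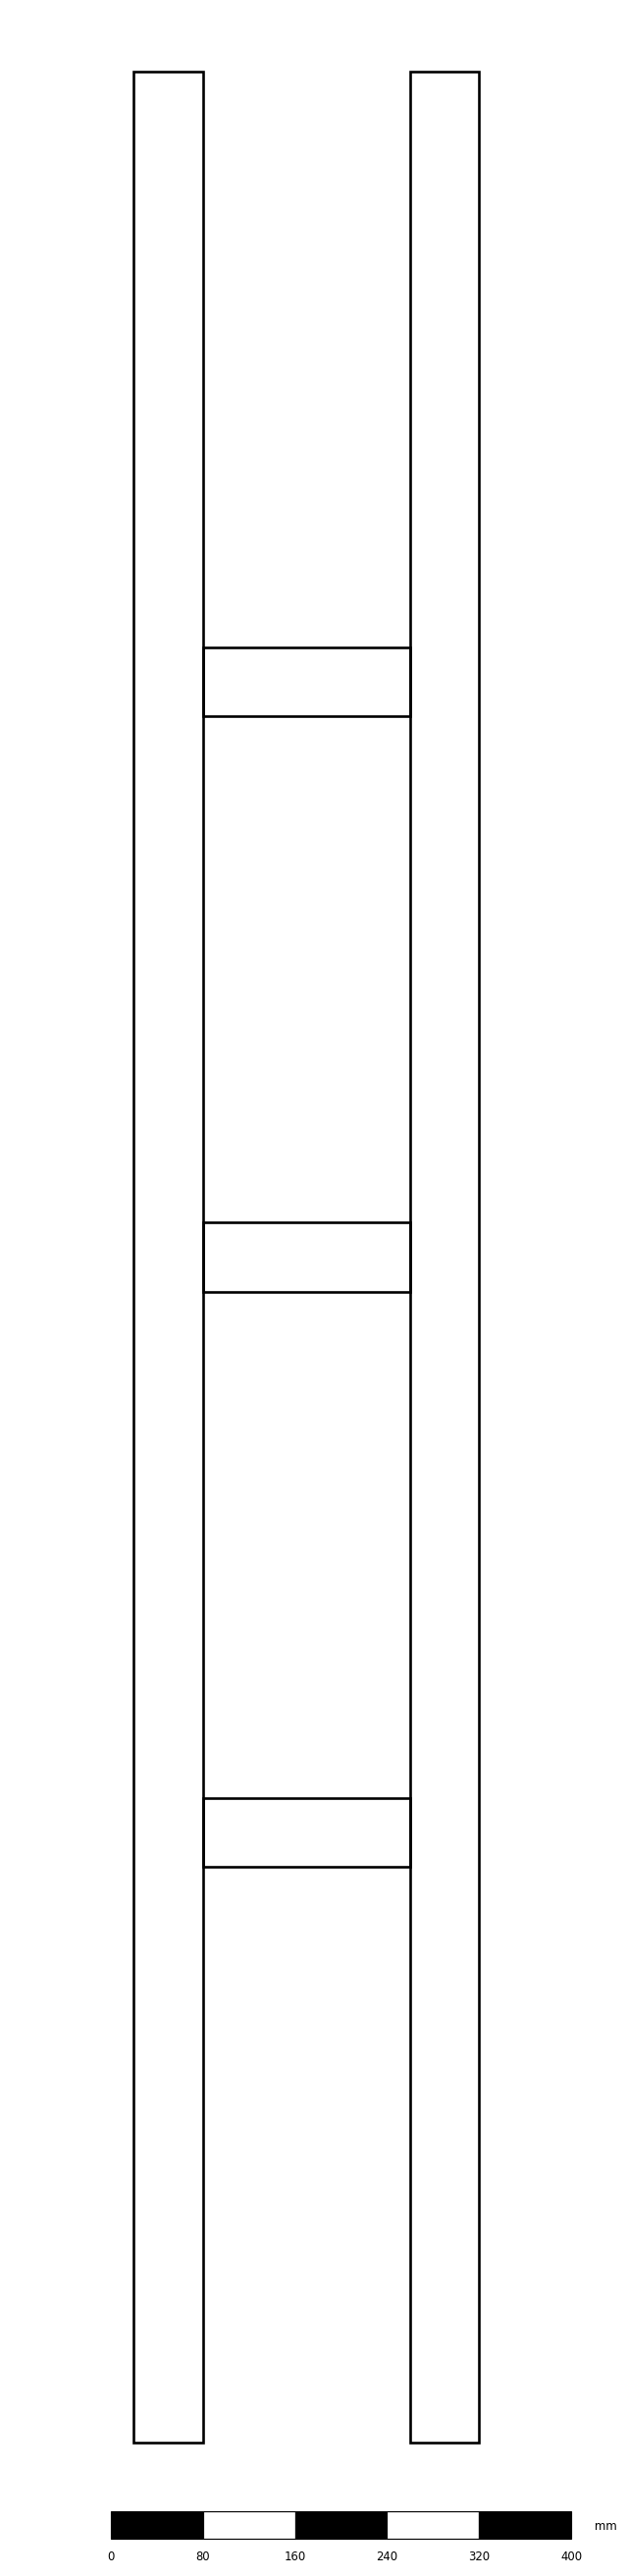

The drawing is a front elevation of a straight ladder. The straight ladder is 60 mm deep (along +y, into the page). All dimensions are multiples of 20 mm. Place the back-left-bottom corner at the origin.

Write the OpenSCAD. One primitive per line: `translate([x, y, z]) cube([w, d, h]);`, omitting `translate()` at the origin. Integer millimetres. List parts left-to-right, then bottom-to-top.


cube([60, 60, 2060]);
translate([60, 0, 500]) cube([180, 60, 60]);
translate([60, 0, 1000]) cube([180, 60, 60]);
translate([60, 0, 1500]) cube([180, 60, 60]);
translate([240, 0, 0]) cube([60, 60, 2060]);
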